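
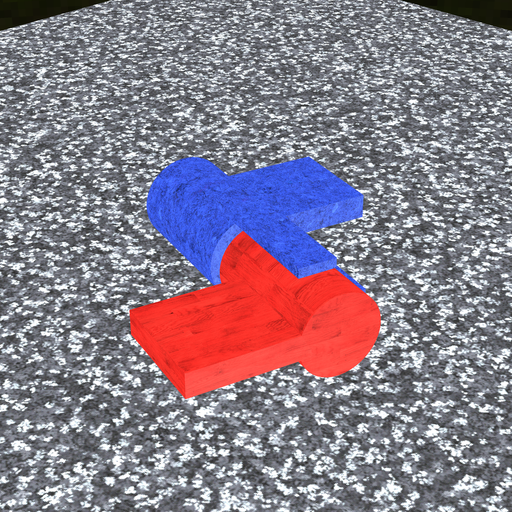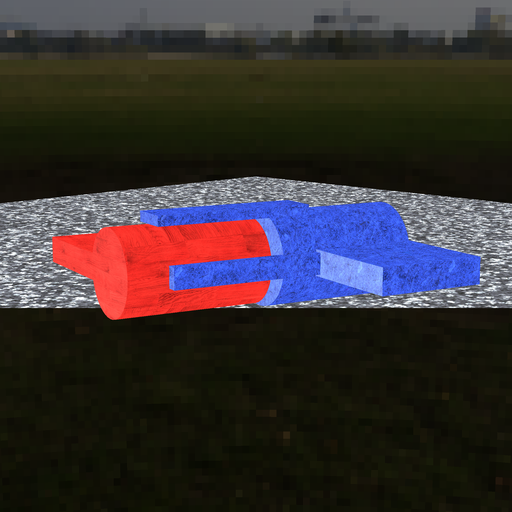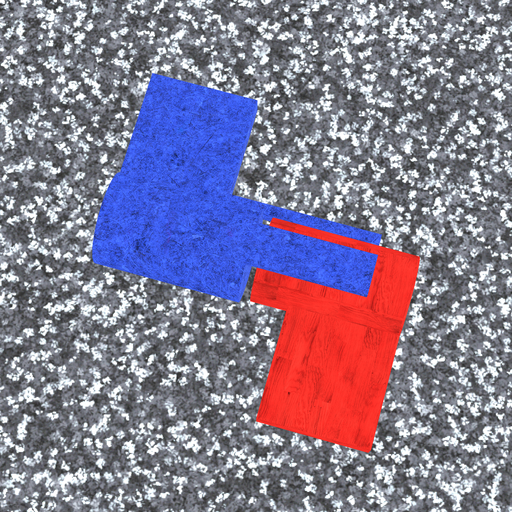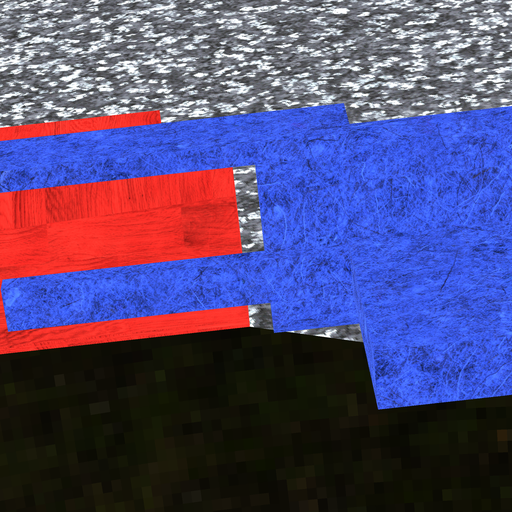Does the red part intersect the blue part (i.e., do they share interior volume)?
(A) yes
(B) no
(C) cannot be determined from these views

(B) no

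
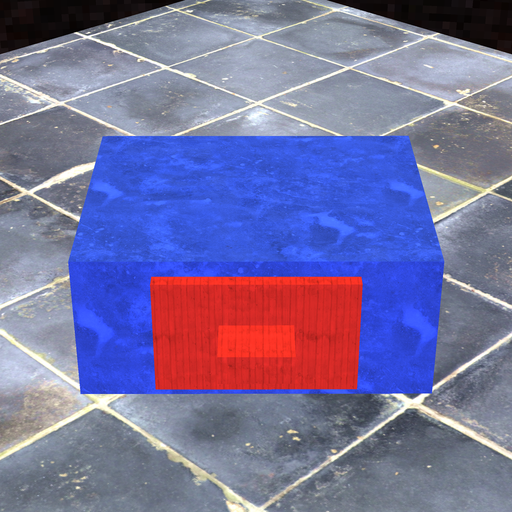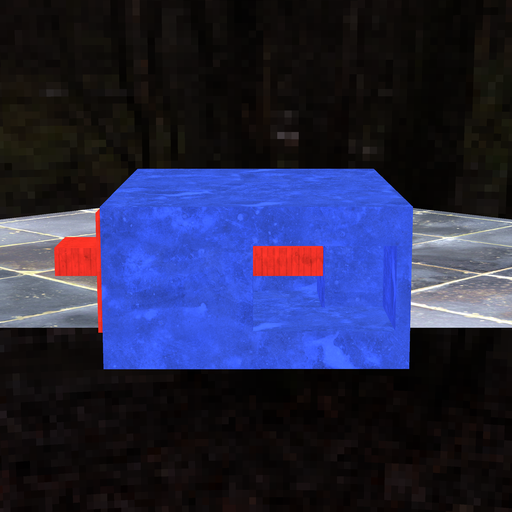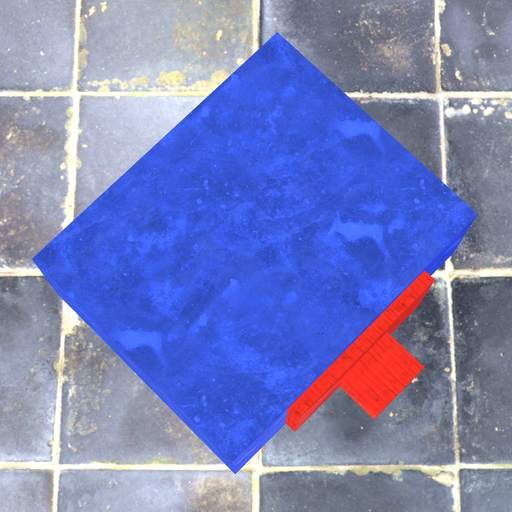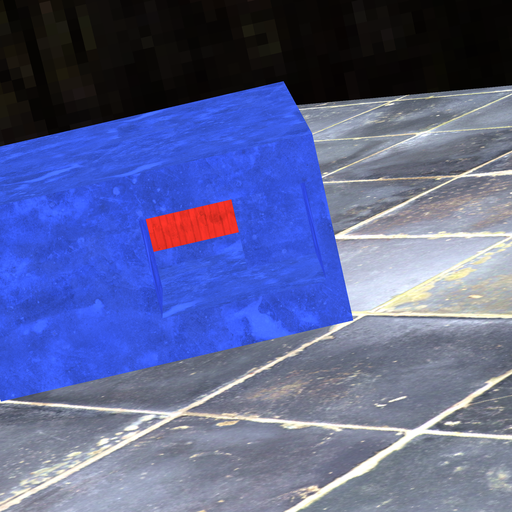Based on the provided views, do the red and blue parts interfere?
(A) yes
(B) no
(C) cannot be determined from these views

(A) yes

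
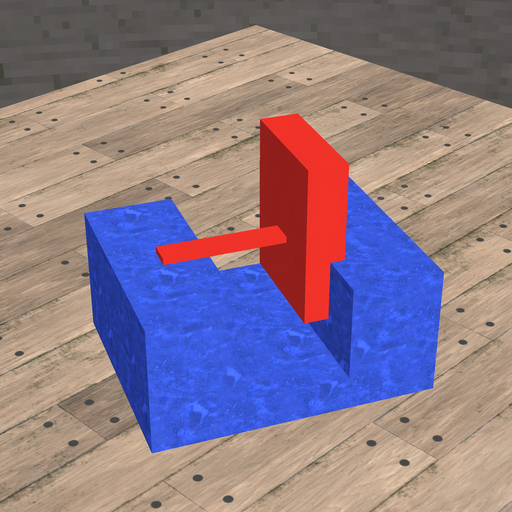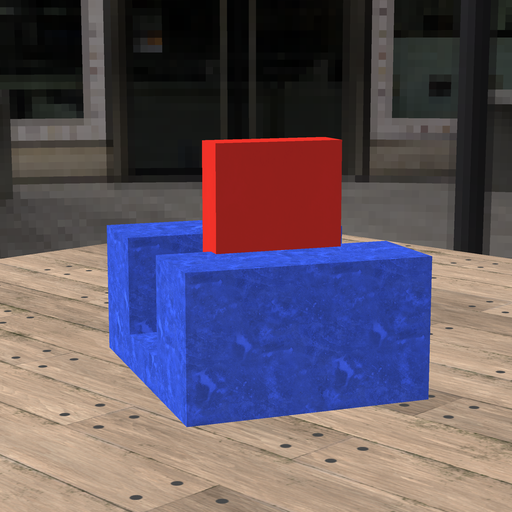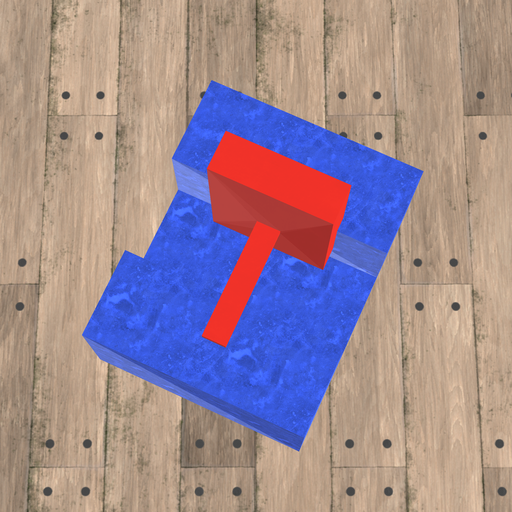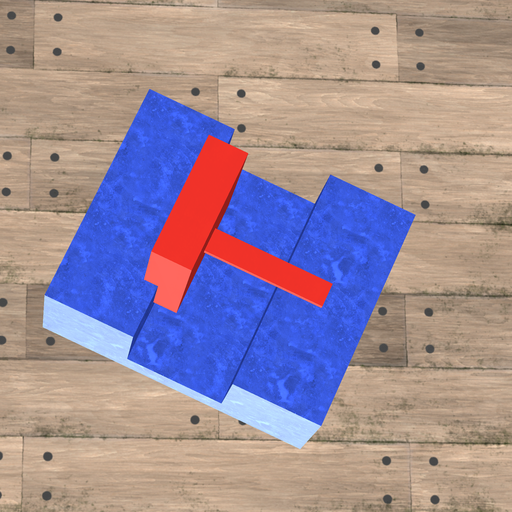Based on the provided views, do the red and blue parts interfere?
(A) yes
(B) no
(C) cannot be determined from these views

(A) yes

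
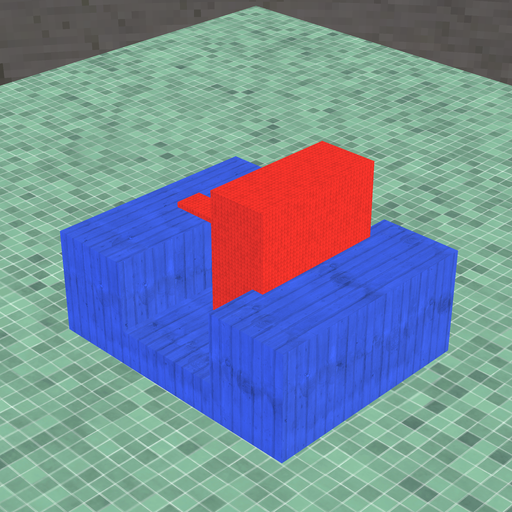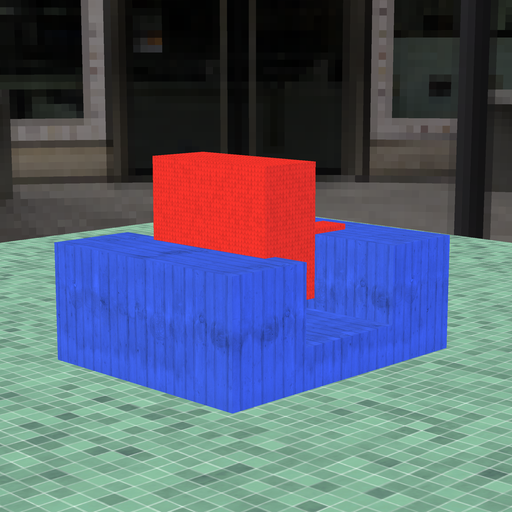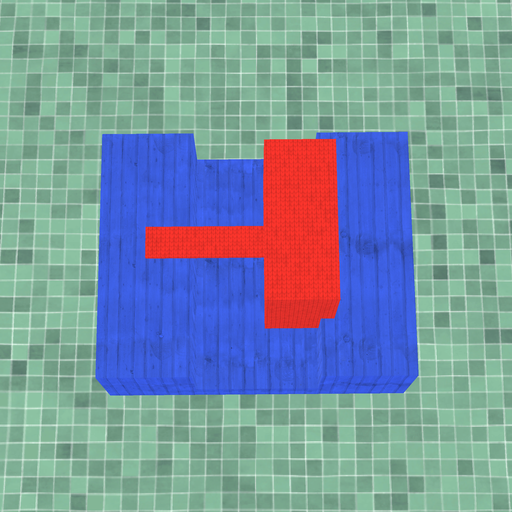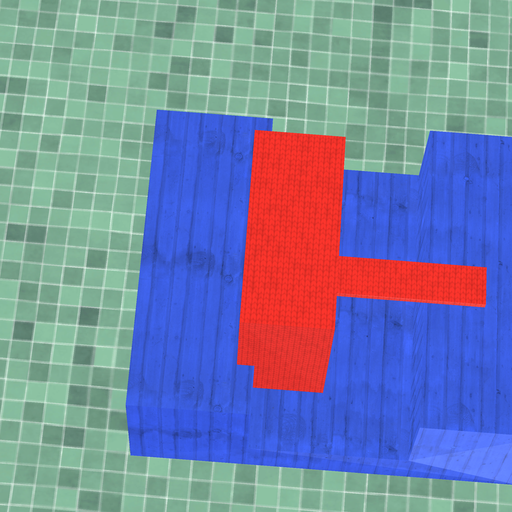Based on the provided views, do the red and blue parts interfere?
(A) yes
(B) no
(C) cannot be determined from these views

(A) yes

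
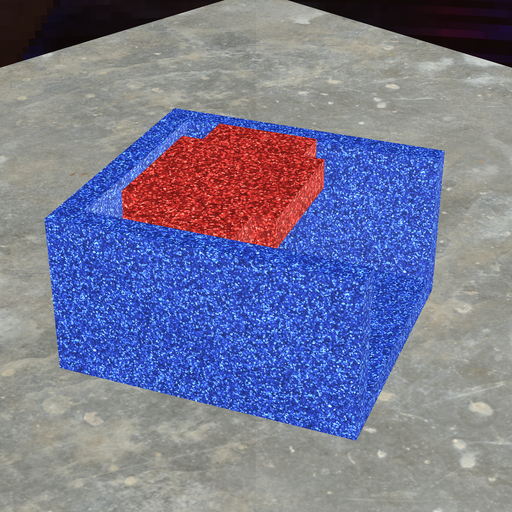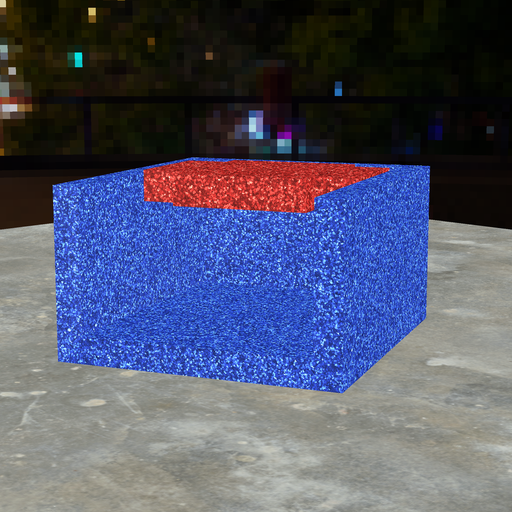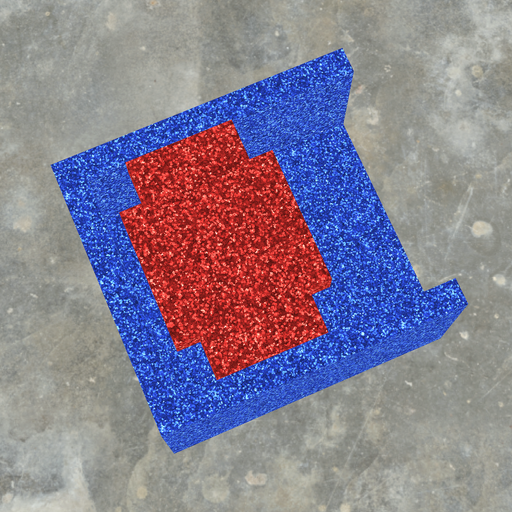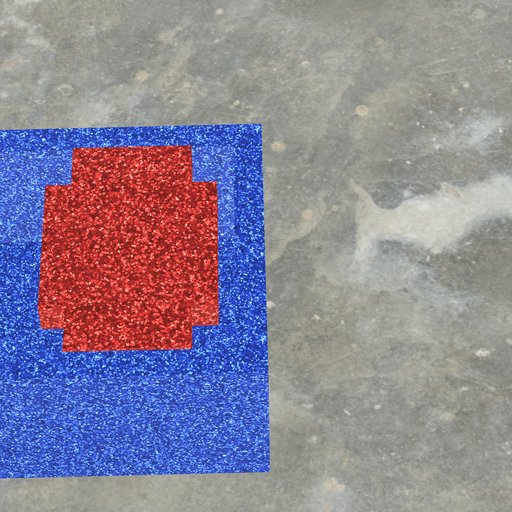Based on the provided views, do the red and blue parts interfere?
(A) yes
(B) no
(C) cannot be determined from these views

(B) no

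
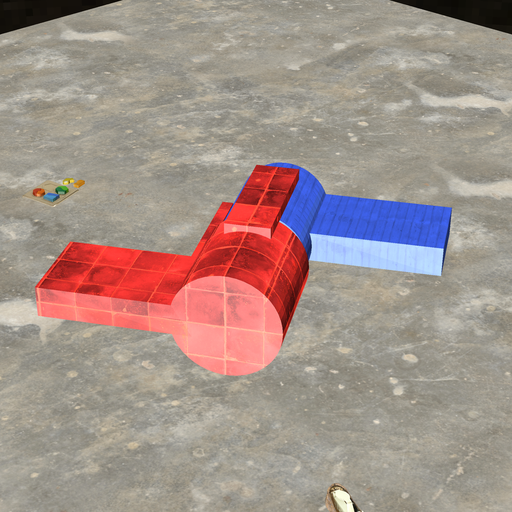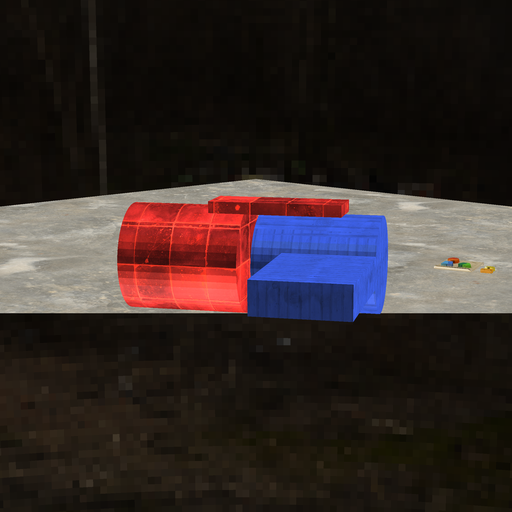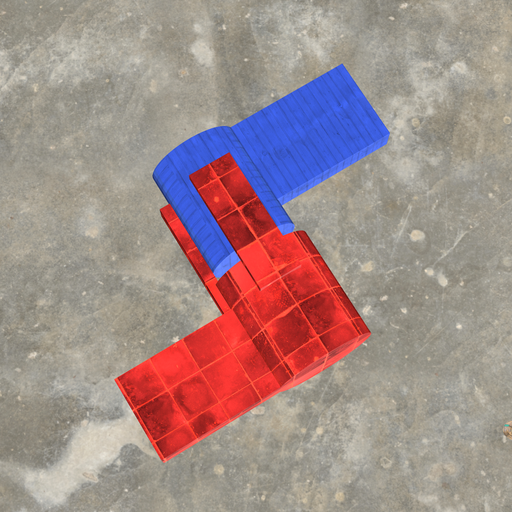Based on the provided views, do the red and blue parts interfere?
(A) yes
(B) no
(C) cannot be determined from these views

(B) no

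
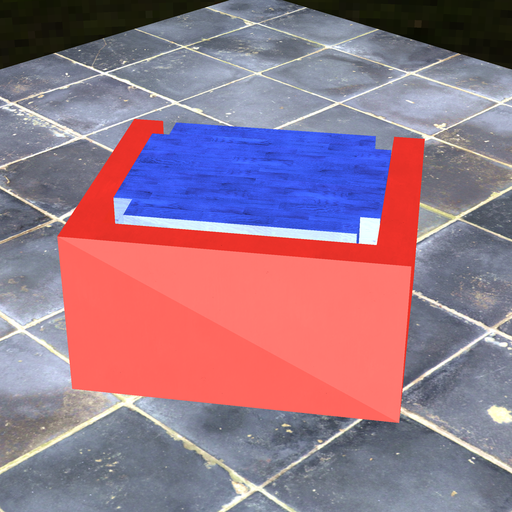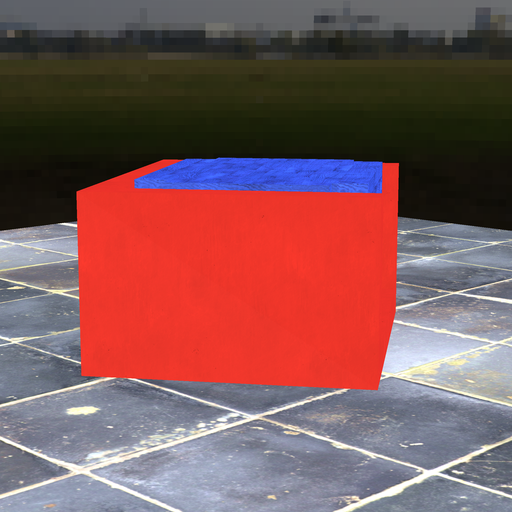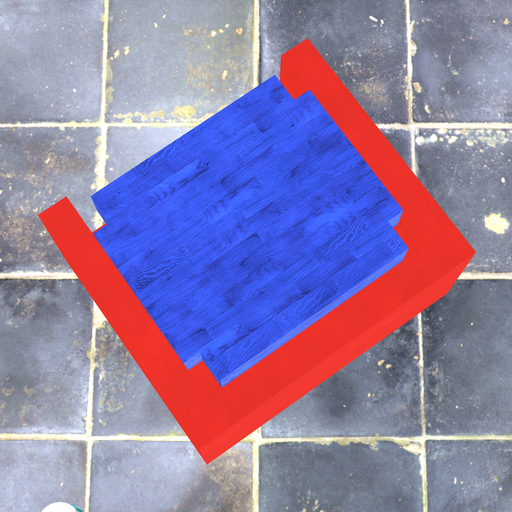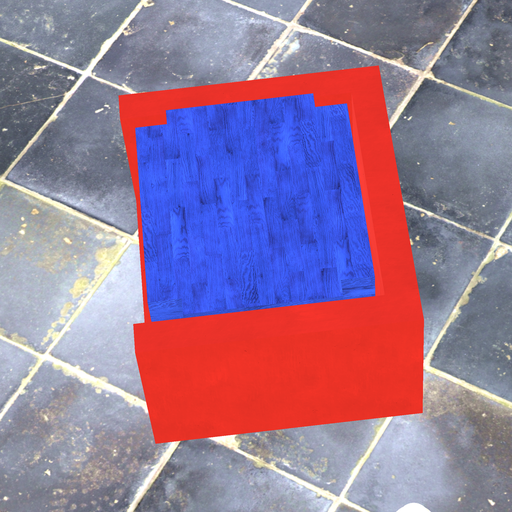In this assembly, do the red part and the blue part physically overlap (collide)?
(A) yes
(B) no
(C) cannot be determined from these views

(B) no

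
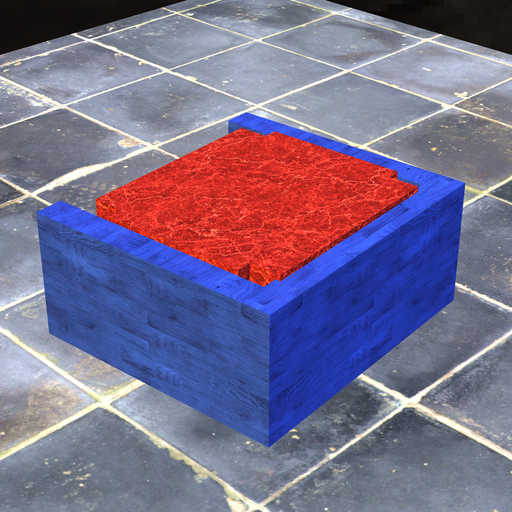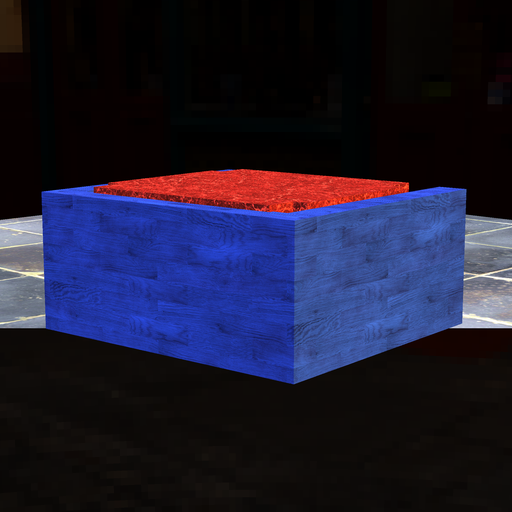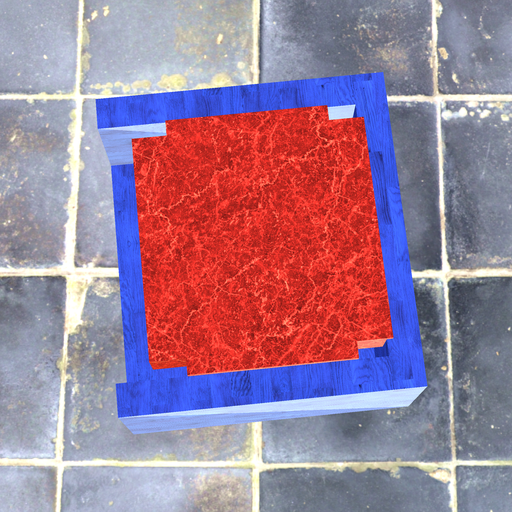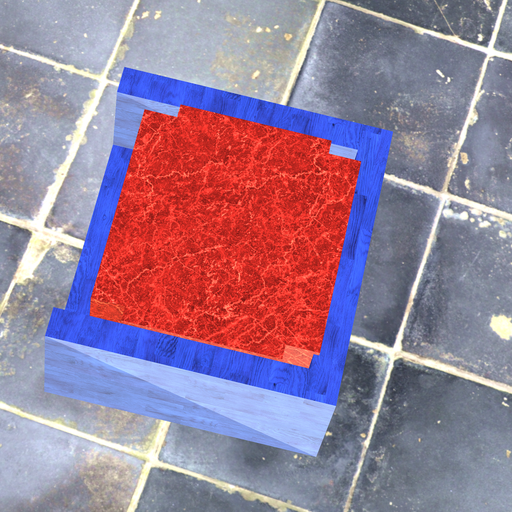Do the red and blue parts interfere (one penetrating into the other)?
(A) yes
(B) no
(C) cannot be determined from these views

(A) yes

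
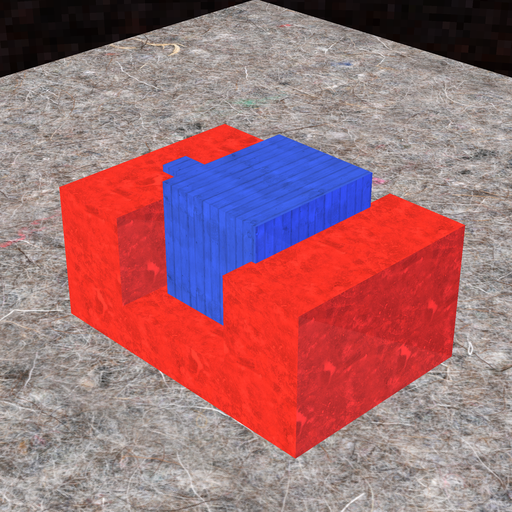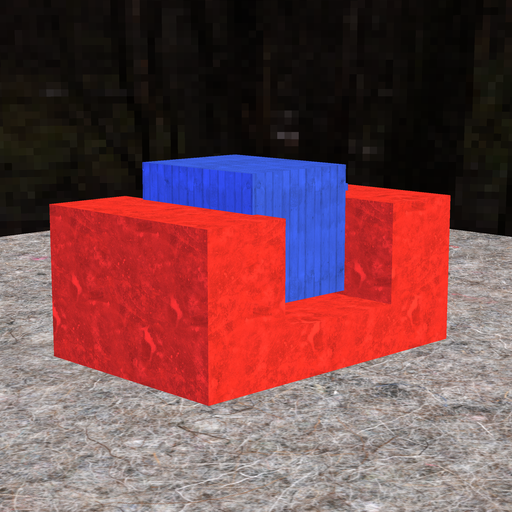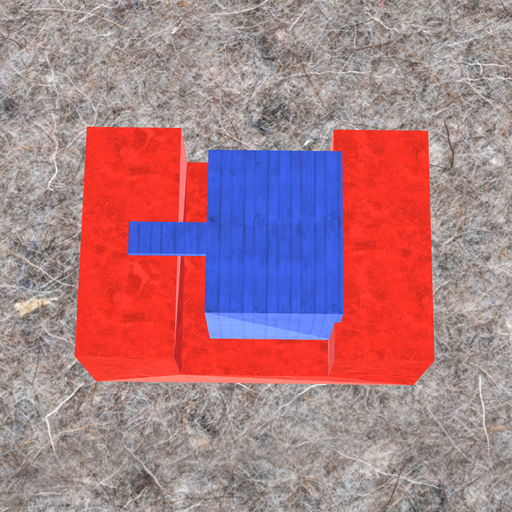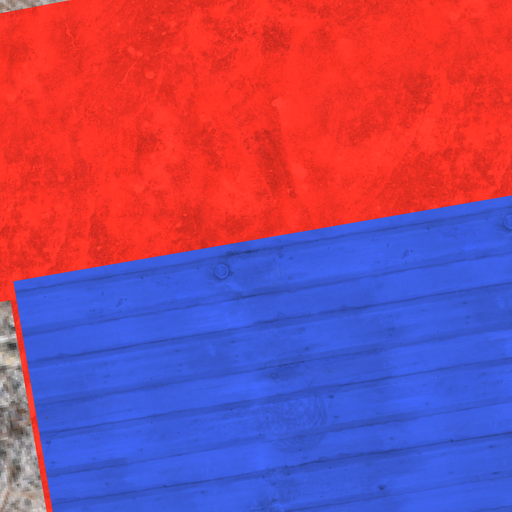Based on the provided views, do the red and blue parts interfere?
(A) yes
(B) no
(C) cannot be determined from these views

(A) yes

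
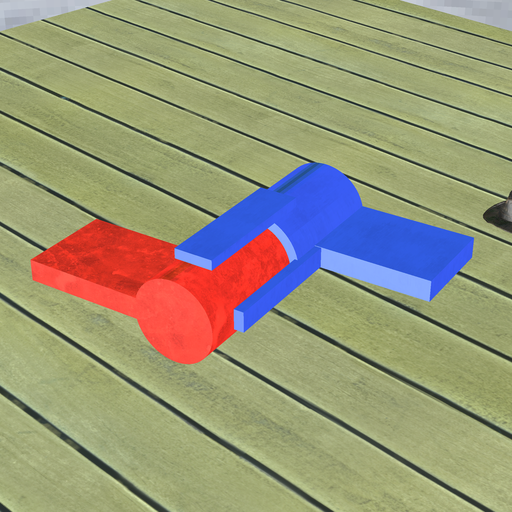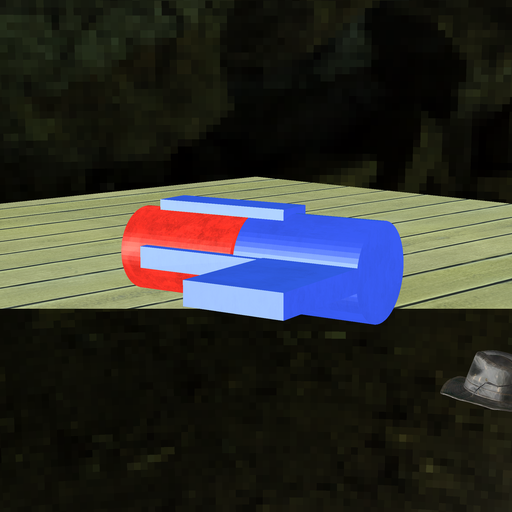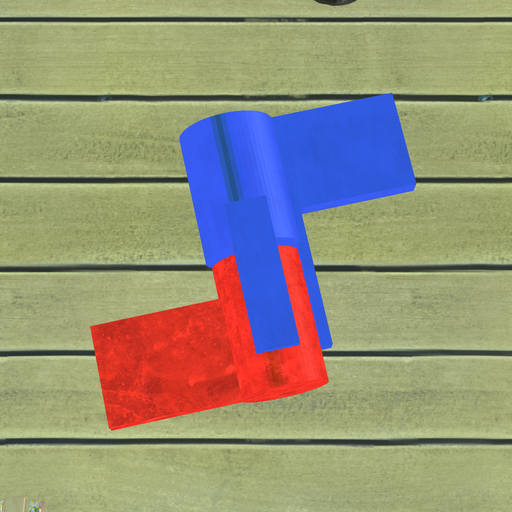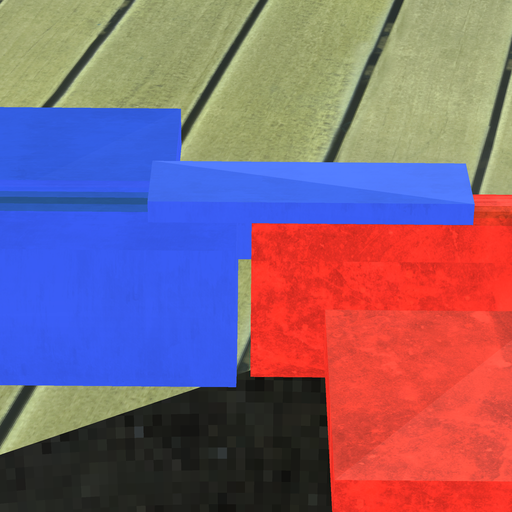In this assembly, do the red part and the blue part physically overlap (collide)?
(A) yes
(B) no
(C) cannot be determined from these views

(B) no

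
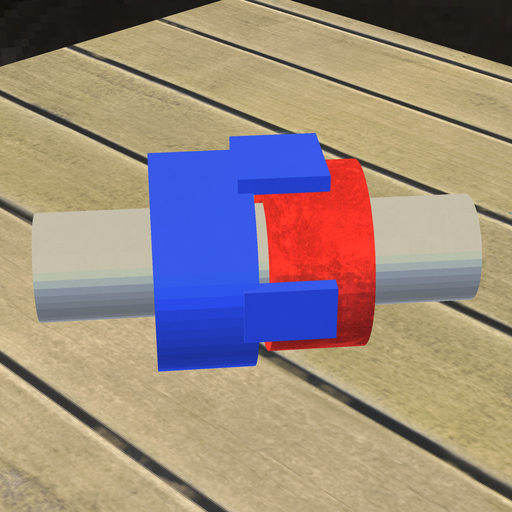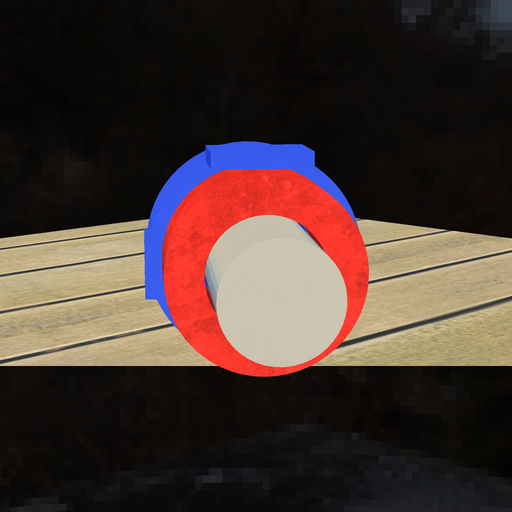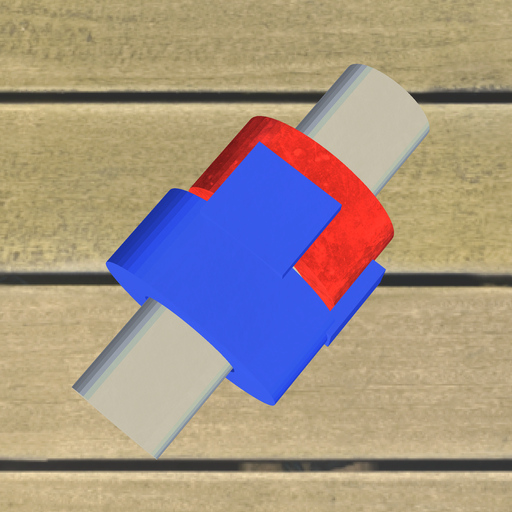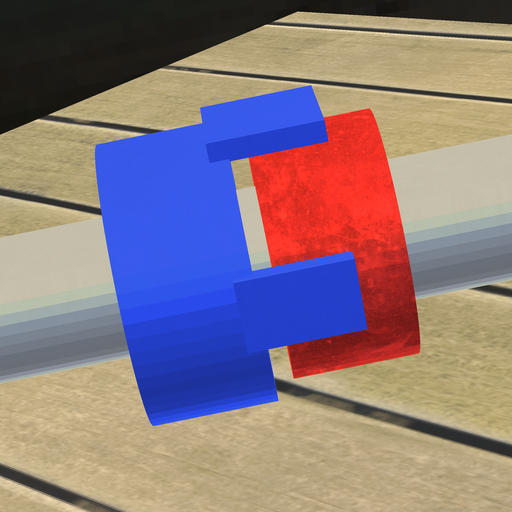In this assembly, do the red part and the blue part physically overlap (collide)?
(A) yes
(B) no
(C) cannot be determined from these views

(B) no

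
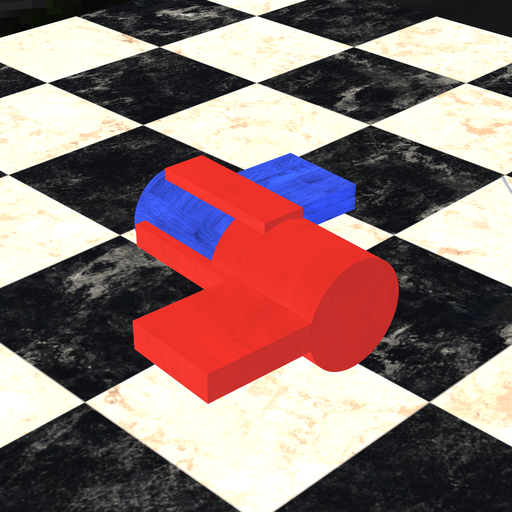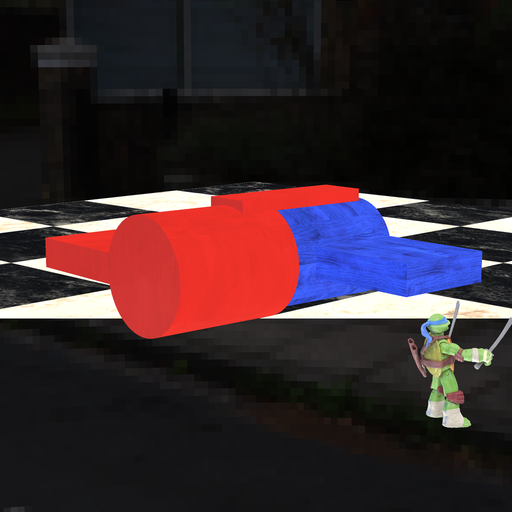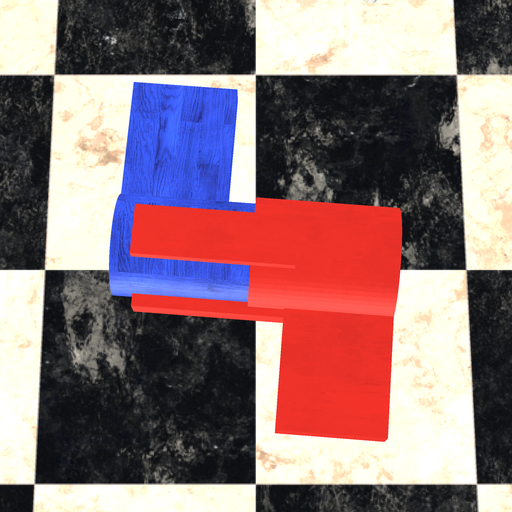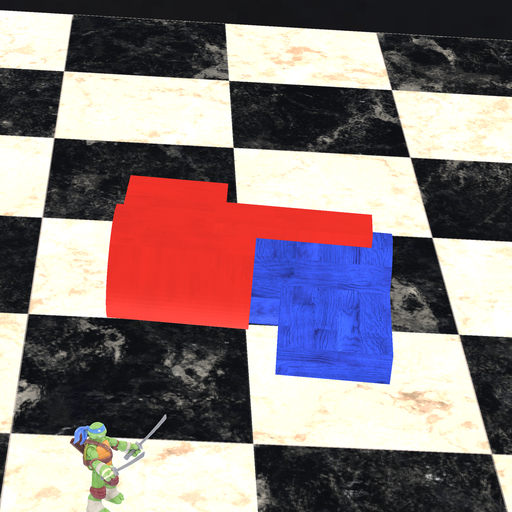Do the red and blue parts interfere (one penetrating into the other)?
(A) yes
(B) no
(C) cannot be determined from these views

(A) yes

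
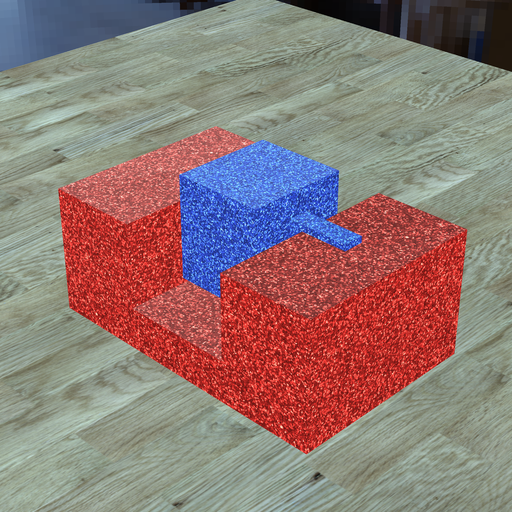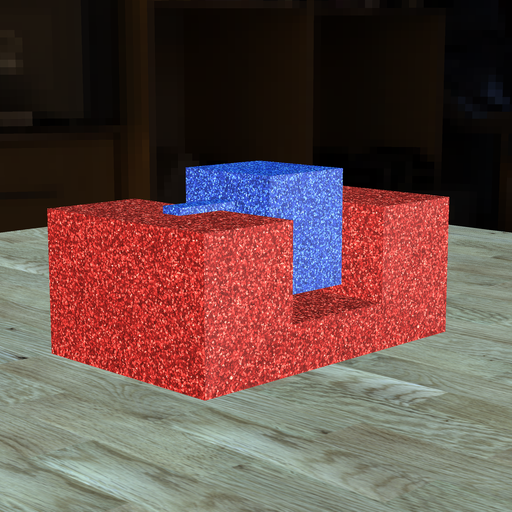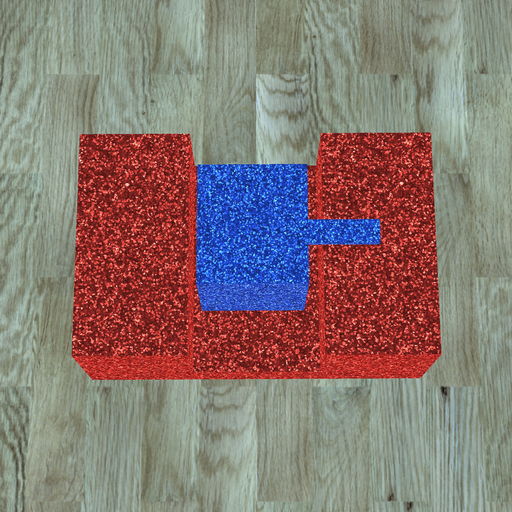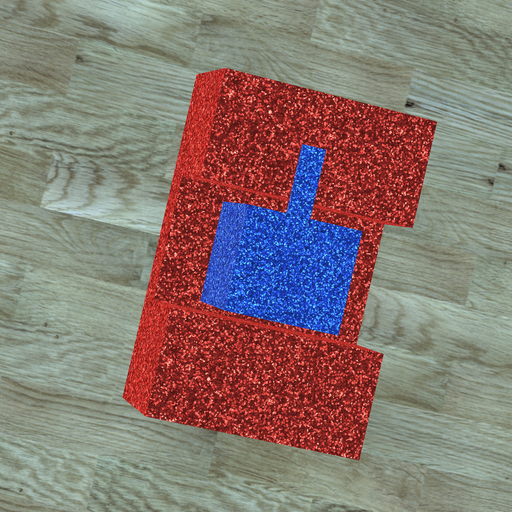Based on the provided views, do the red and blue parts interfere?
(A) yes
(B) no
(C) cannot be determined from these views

(B) no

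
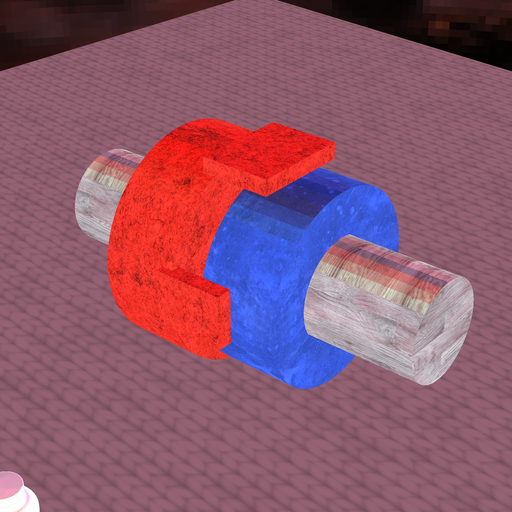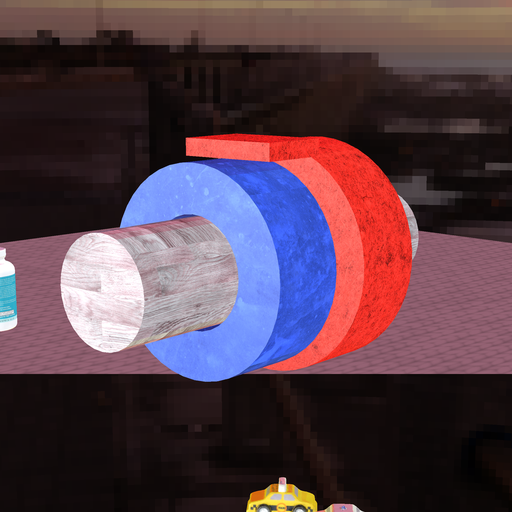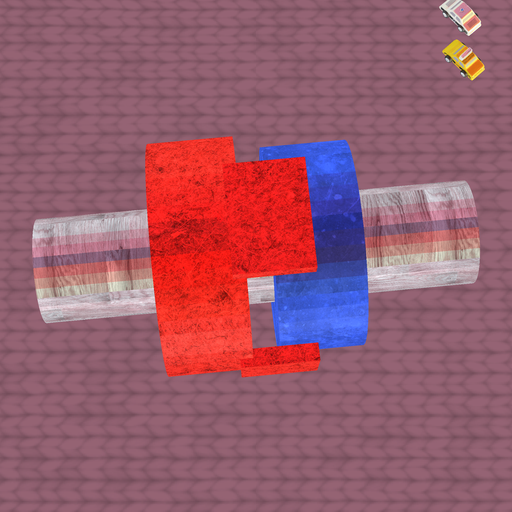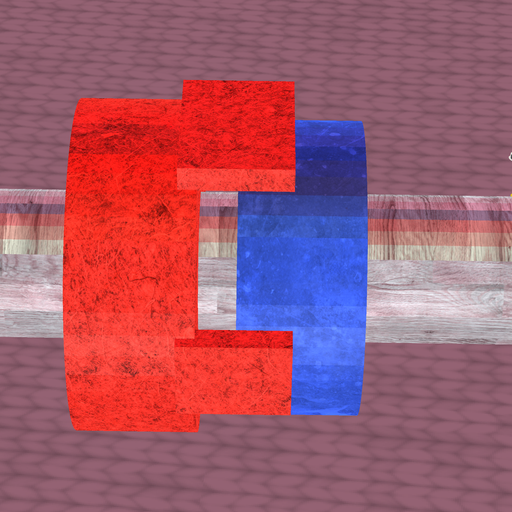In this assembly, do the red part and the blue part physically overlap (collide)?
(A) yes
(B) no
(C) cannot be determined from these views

(B) no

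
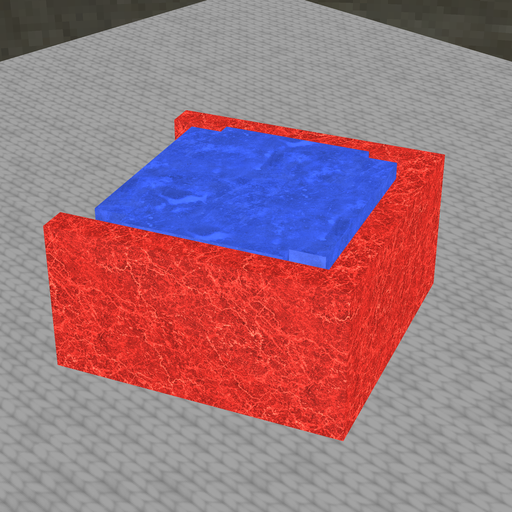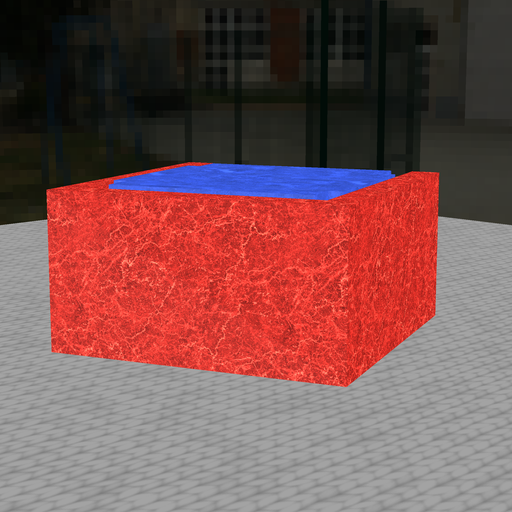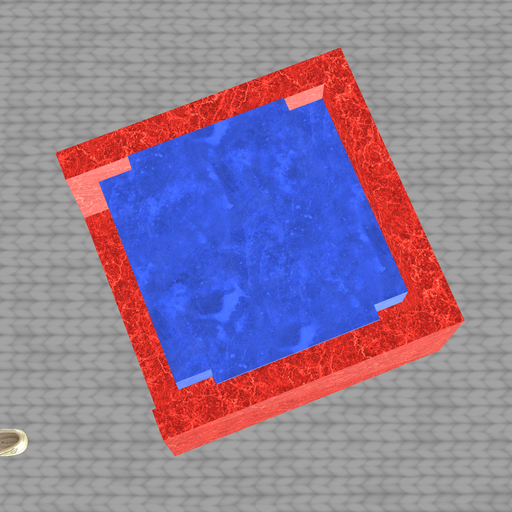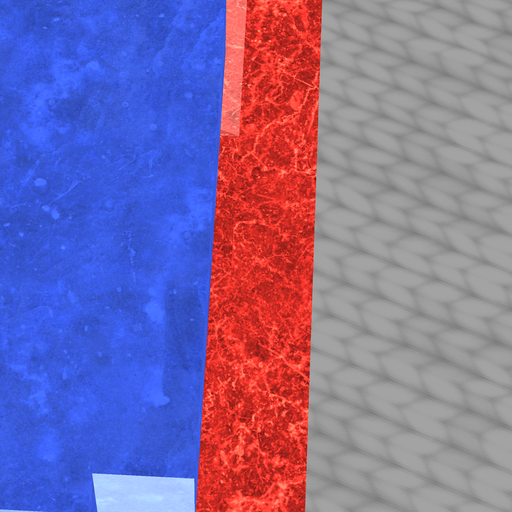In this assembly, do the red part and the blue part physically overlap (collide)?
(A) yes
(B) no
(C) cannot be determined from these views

(B) no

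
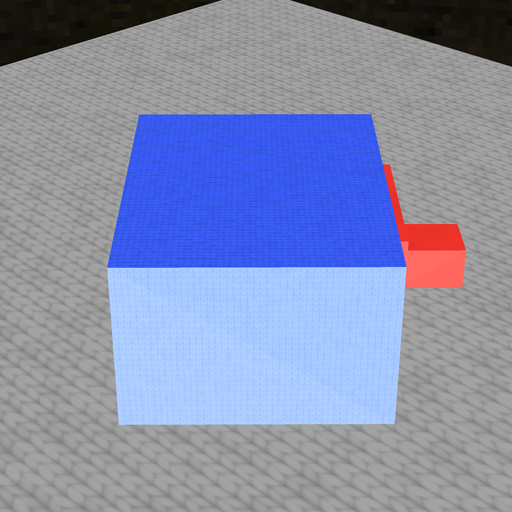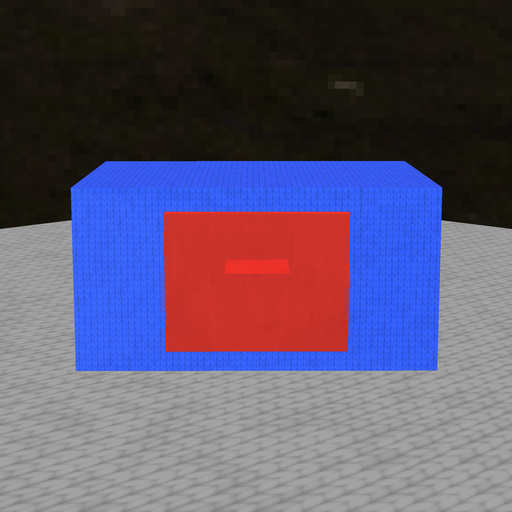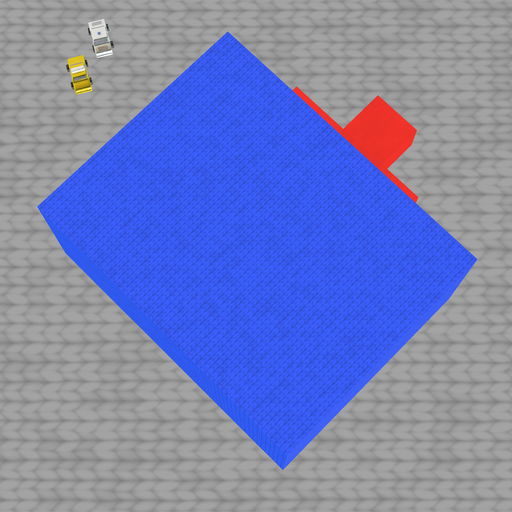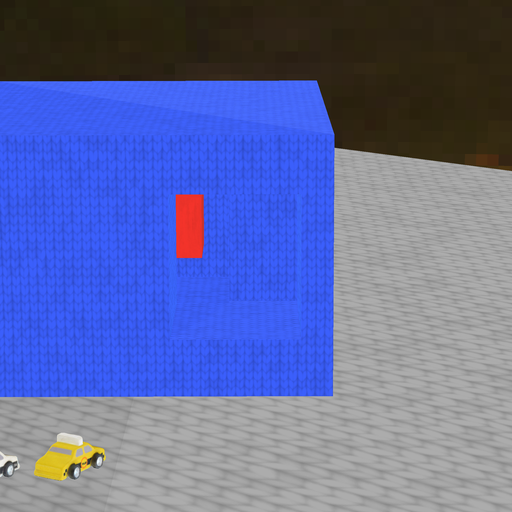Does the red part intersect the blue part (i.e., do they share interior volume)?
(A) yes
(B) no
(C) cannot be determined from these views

(B) no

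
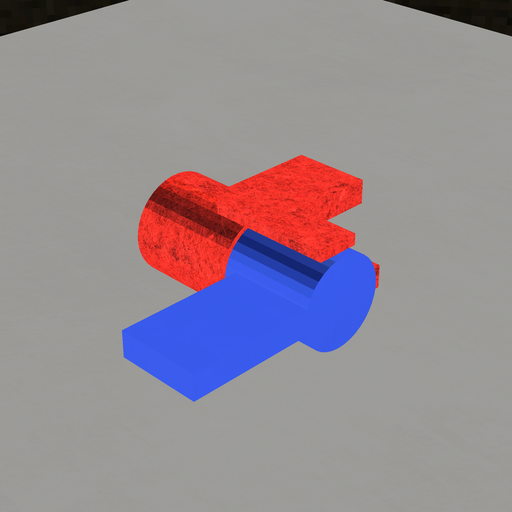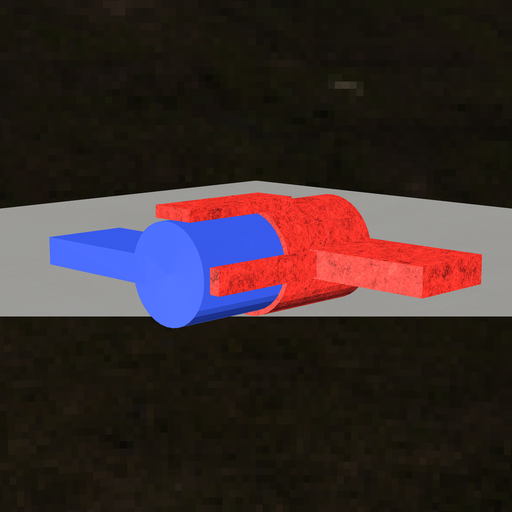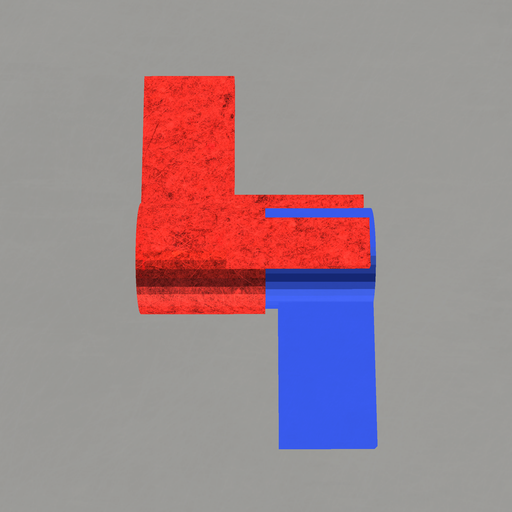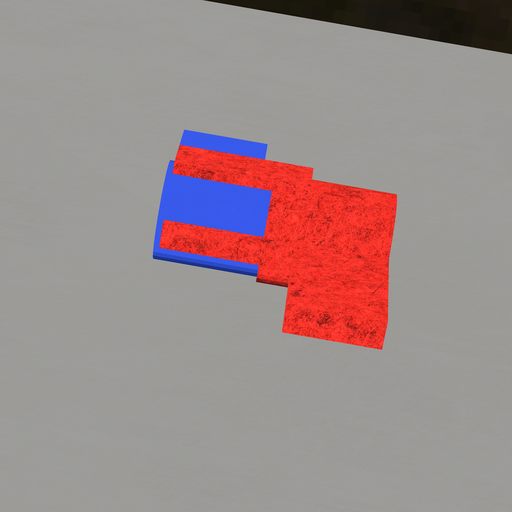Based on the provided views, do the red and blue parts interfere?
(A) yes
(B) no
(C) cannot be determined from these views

(A) yes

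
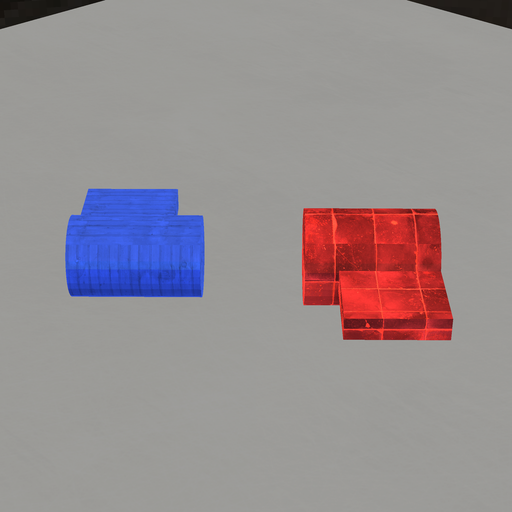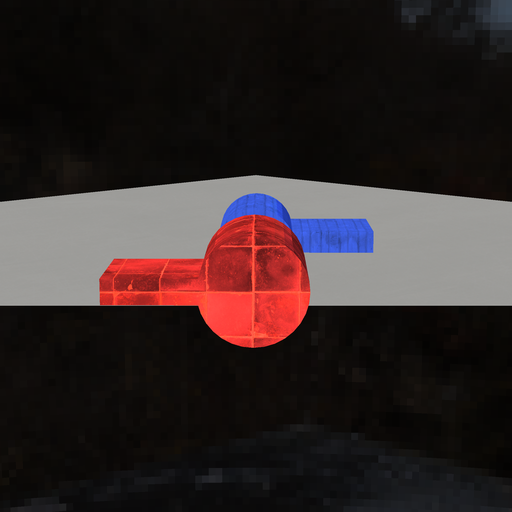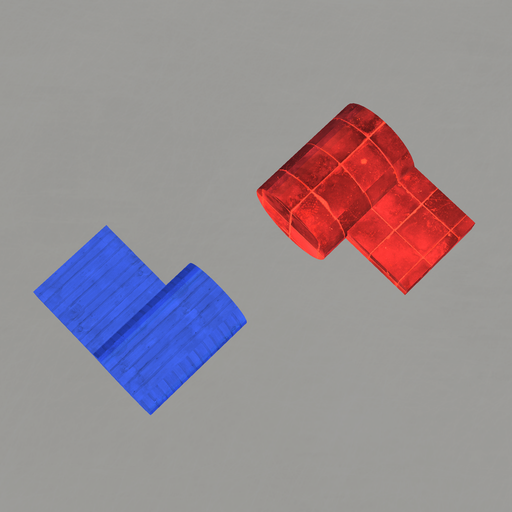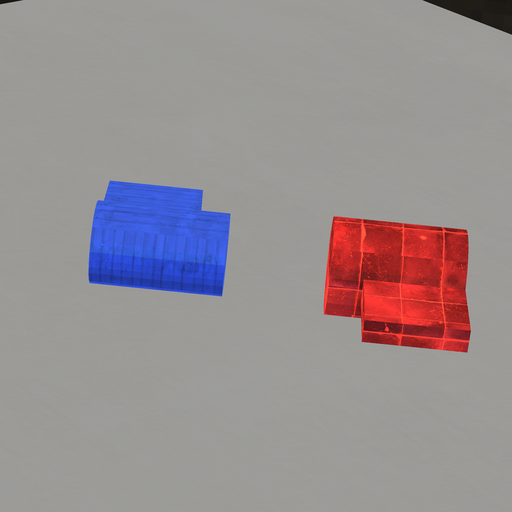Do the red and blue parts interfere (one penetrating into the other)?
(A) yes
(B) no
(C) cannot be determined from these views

(B) no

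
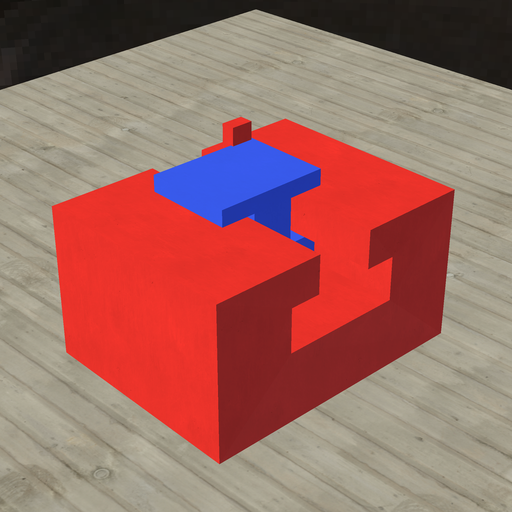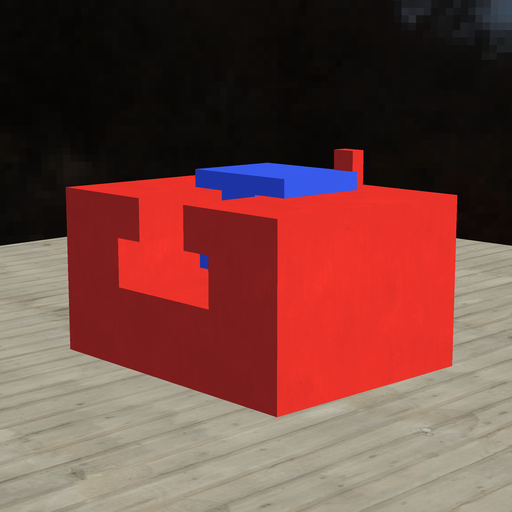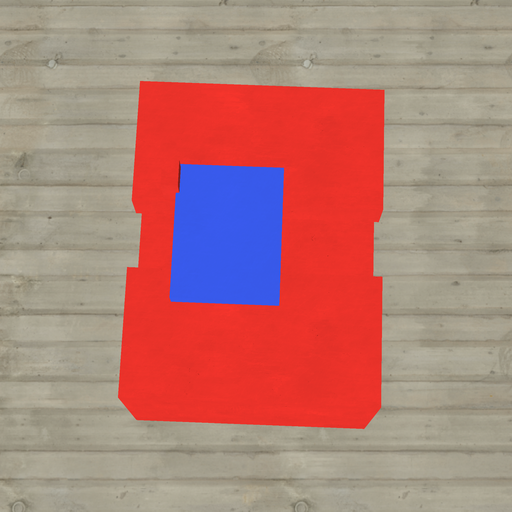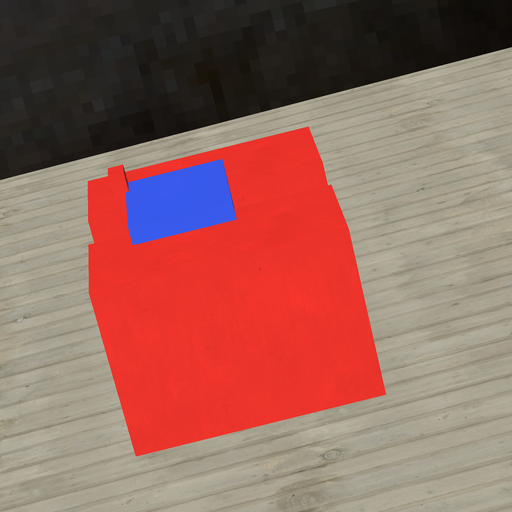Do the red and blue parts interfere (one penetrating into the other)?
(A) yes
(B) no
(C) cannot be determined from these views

(A) yes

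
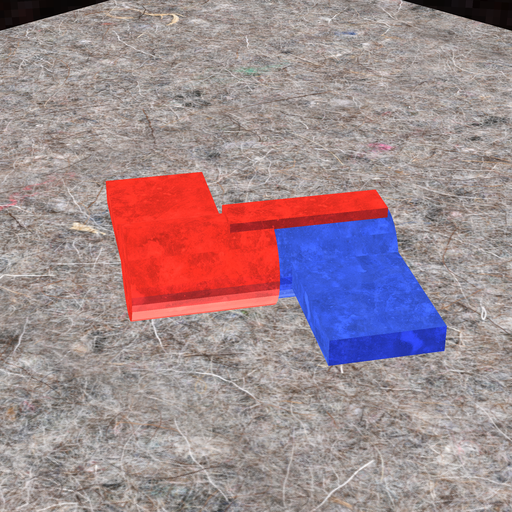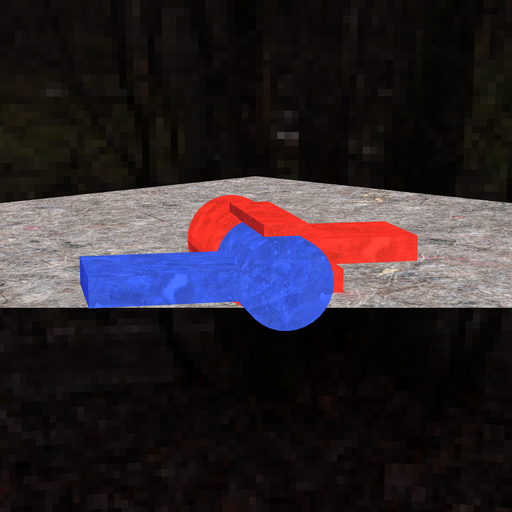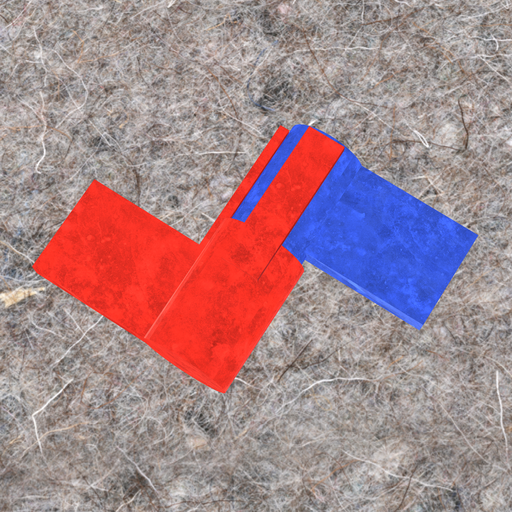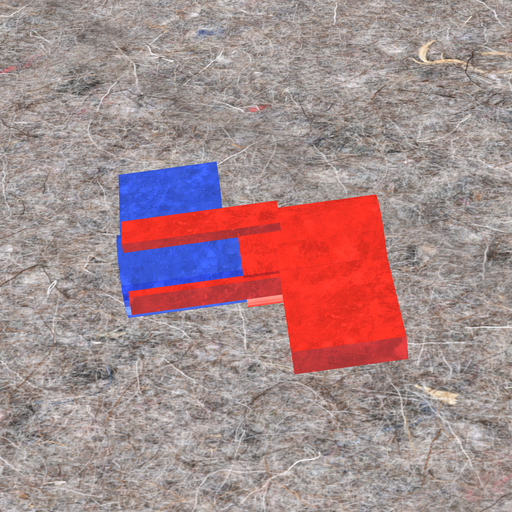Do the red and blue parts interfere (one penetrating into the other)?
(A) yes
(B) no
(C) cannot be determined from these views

(A) yes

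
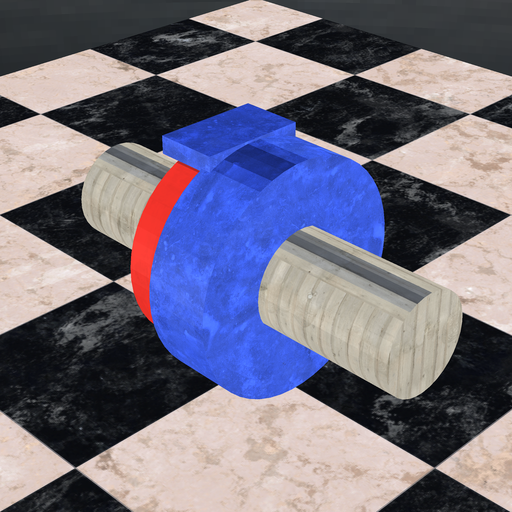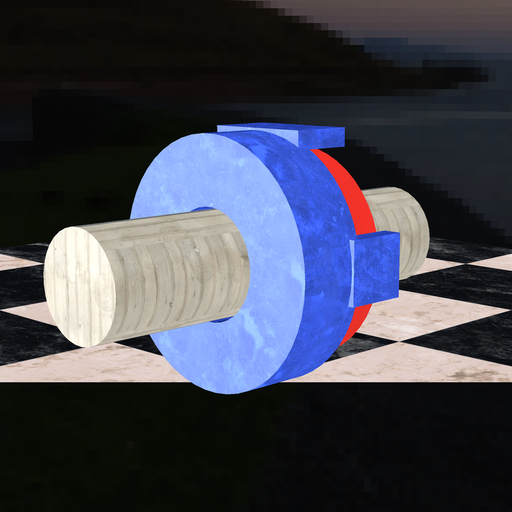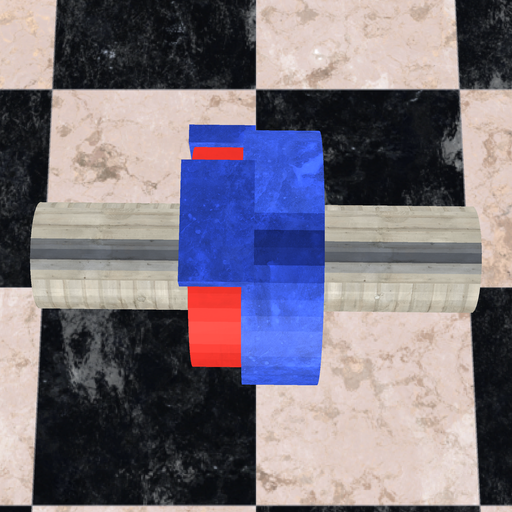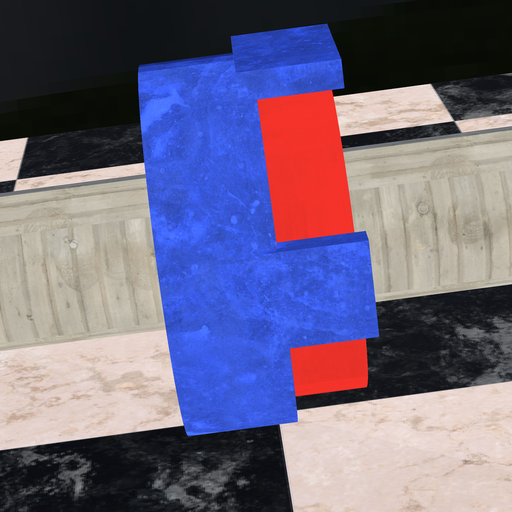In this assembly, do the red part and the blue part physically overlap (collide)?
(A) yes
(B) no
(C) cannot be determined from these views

(A) yes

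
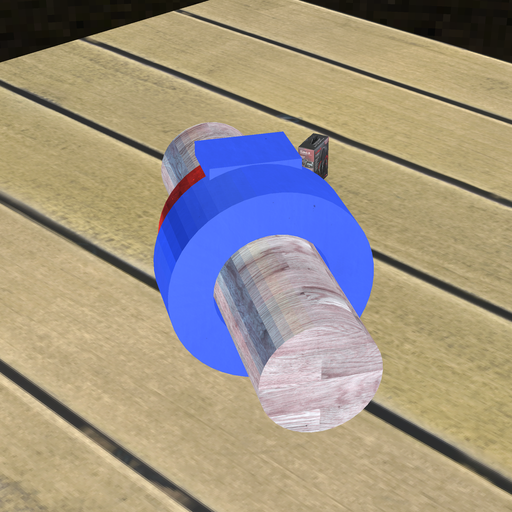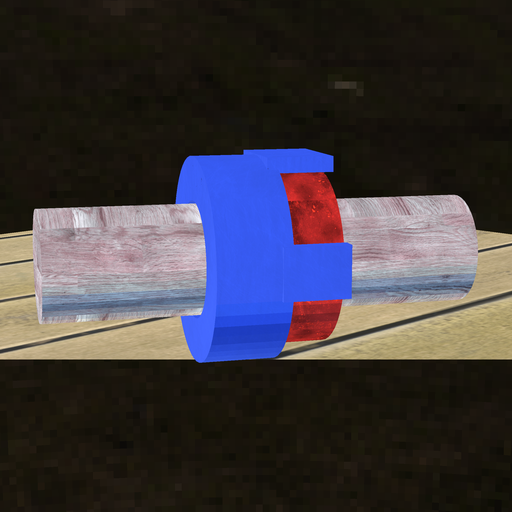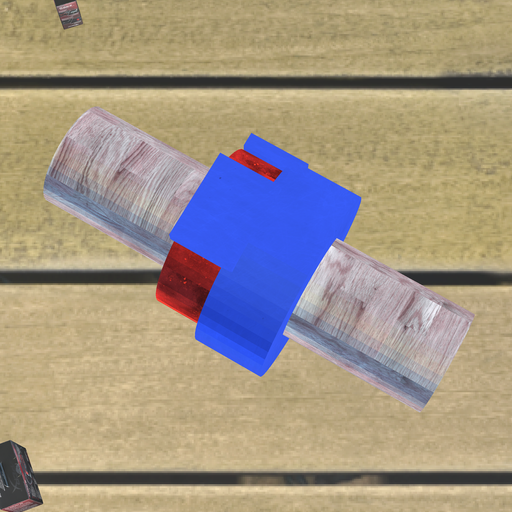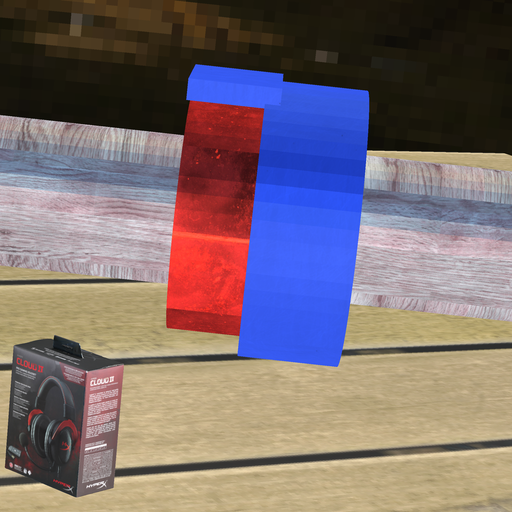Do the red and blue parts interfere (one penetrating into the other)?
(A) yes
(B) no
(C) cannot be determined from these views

(A) yes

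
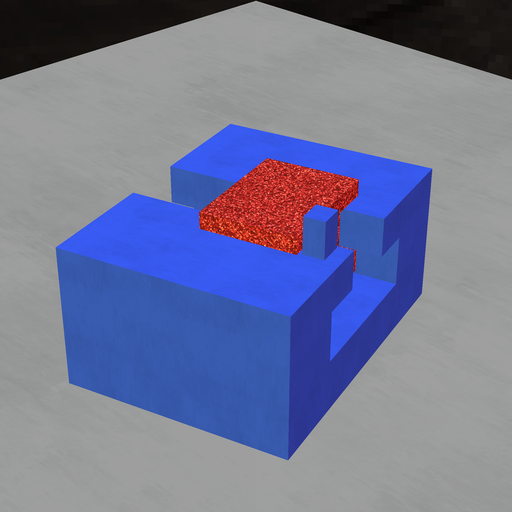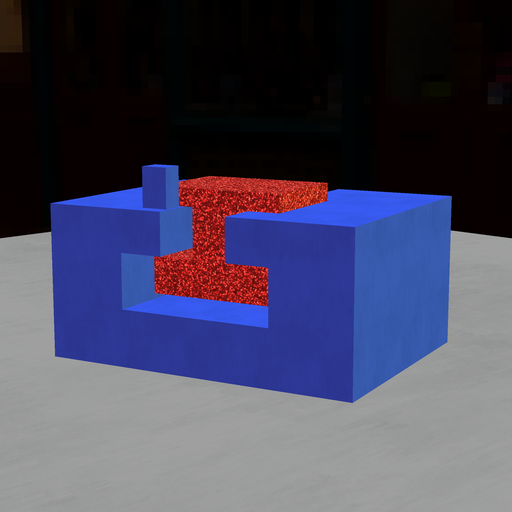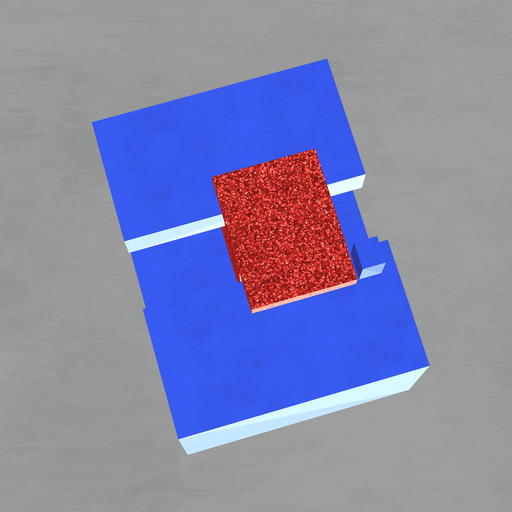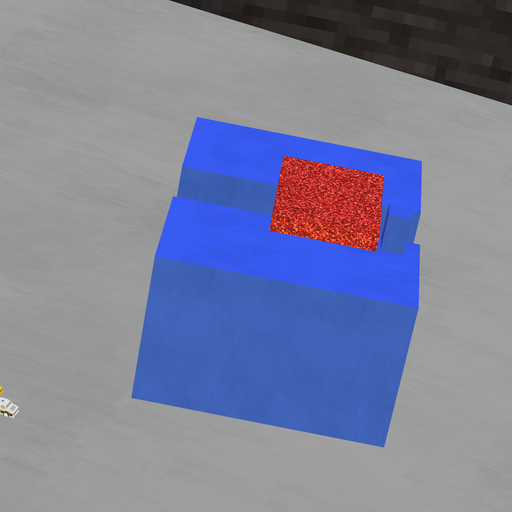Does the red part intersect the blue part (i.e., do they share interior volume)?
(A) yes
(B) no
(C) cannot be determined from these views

(B) no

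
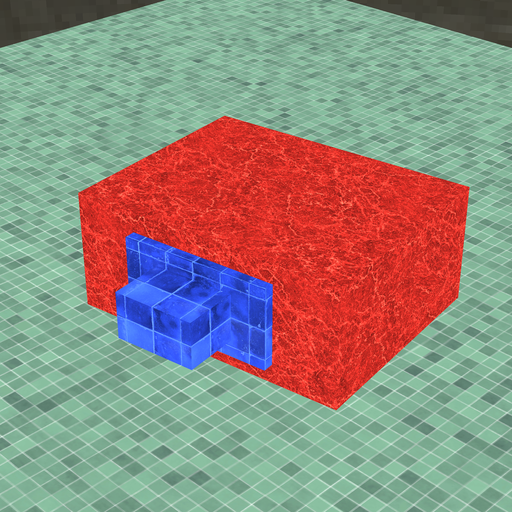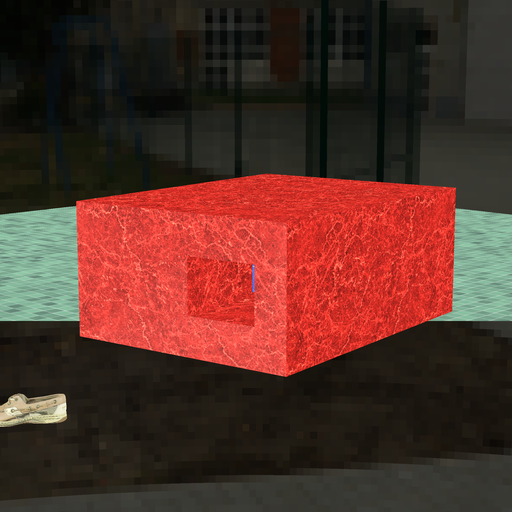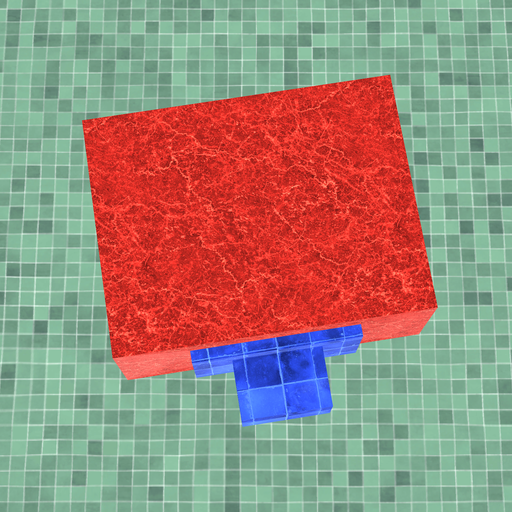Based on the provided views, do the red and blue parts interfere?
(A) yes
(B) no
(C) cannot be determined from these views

(C) cannot be determined from these views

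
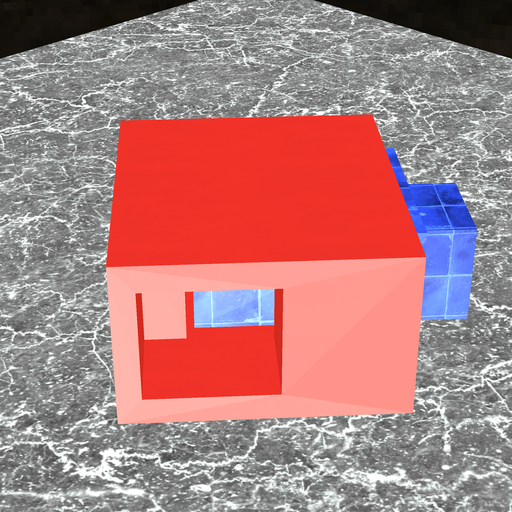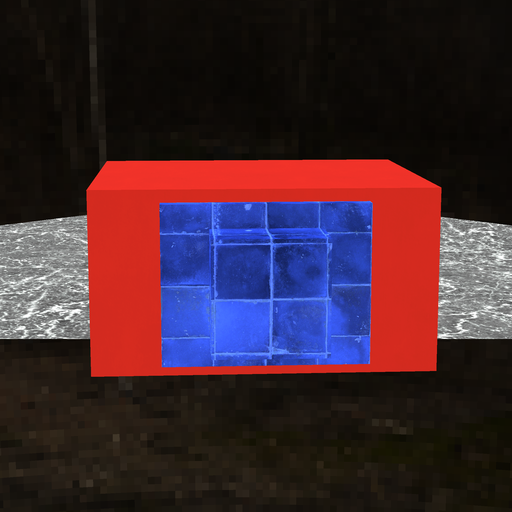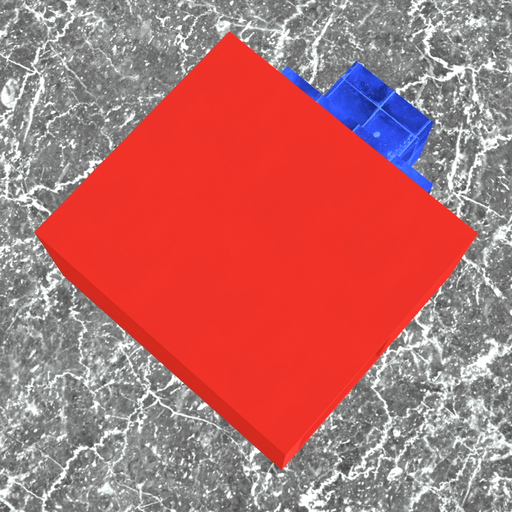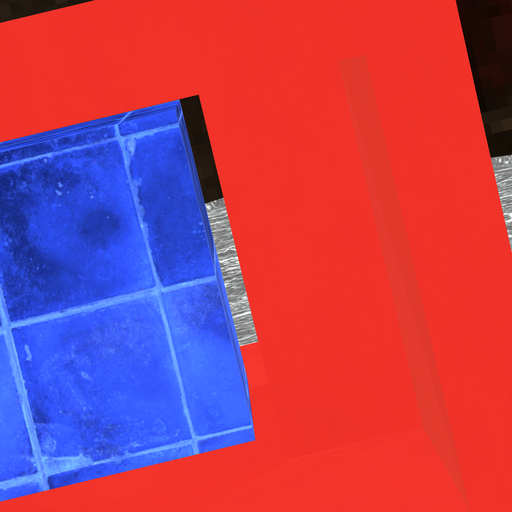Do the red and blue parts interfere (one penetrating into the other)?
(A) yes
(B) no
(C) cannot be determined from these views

(B) no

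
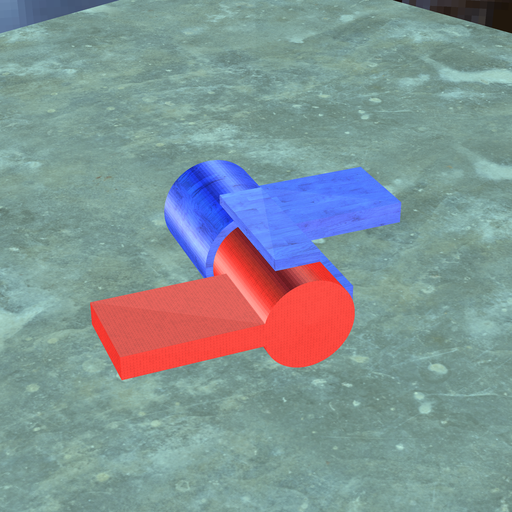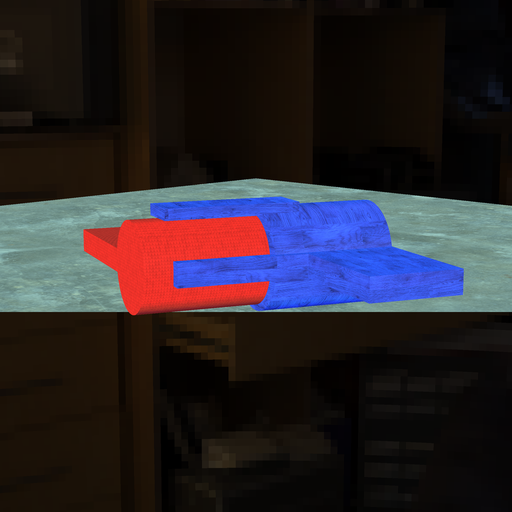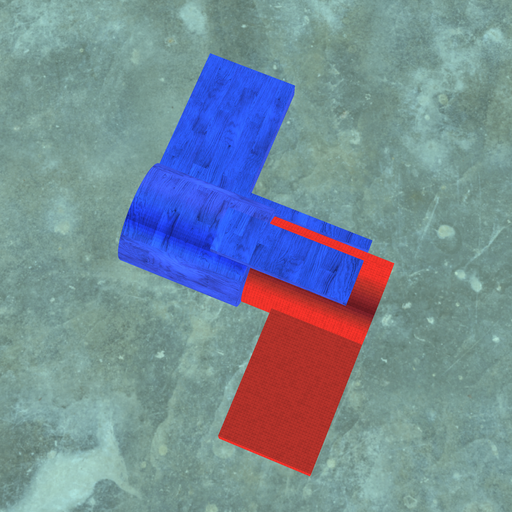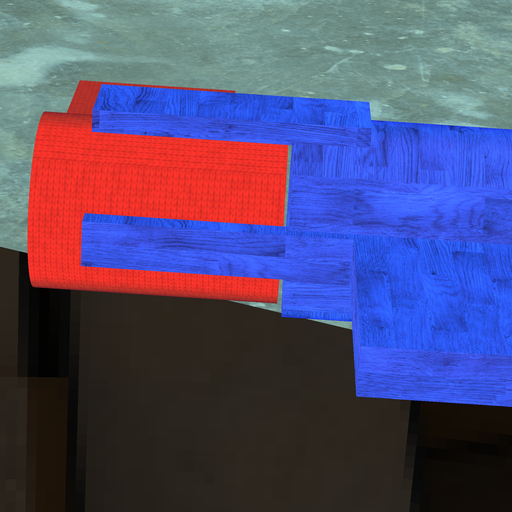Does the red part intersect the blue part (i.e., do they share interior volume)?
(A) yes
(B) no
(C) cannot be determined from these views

(B) no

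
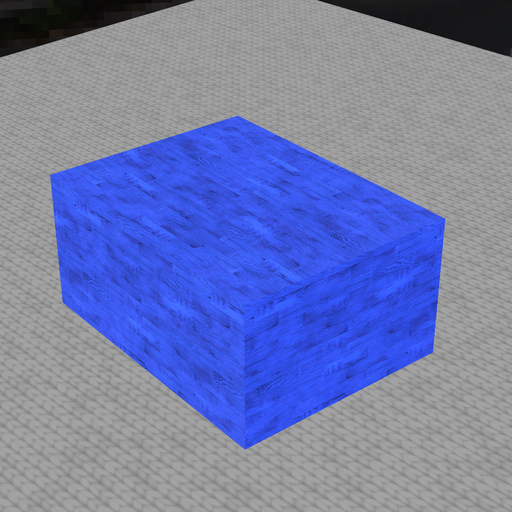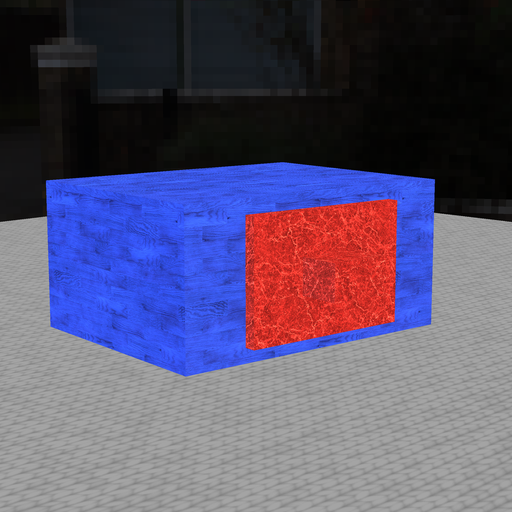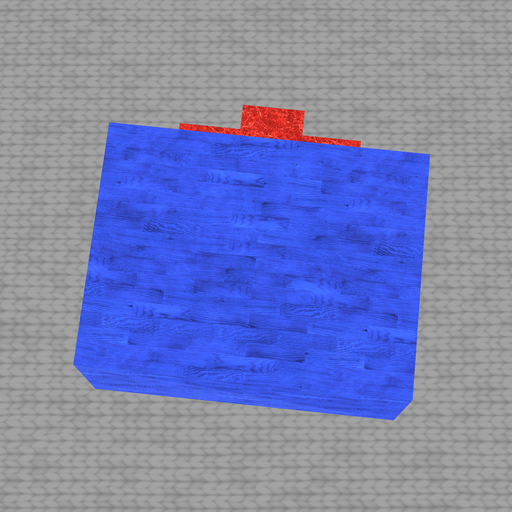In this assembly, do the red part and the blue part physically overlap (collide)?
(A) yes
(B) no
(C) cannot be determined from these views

(C) cannot be determined from these views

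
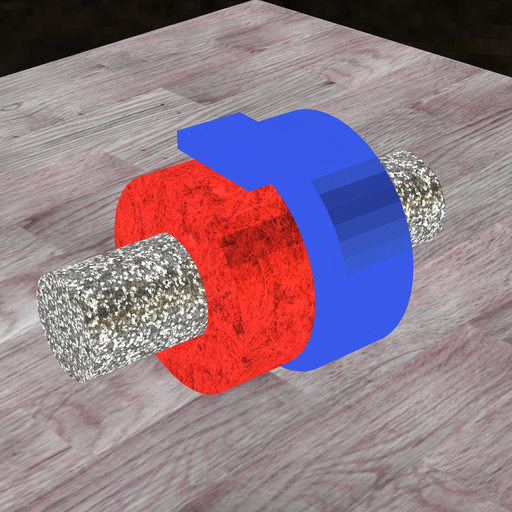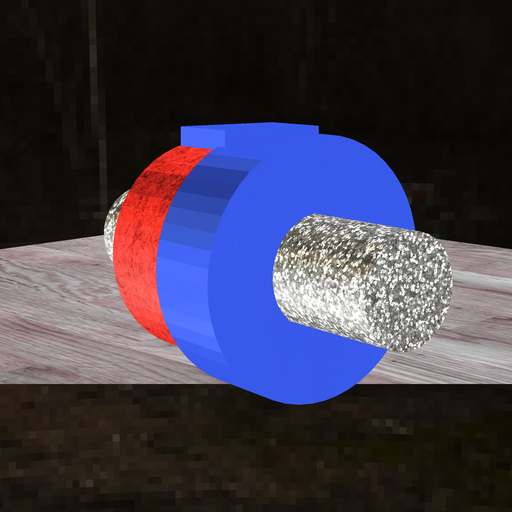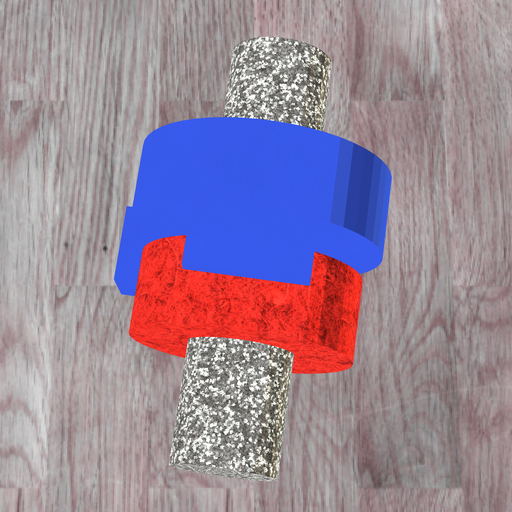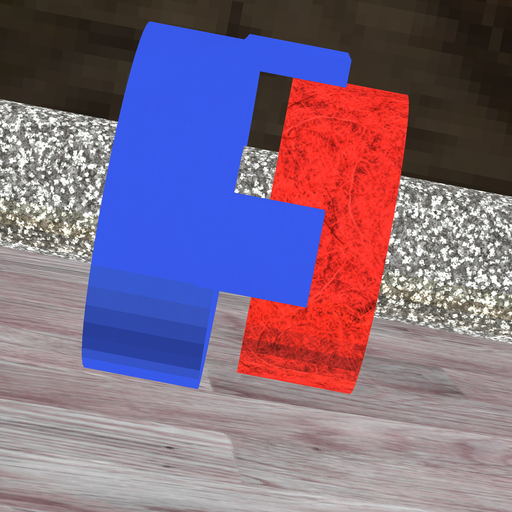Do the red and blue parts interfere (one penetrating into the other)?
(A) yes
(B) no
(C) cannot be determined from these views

(B) no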